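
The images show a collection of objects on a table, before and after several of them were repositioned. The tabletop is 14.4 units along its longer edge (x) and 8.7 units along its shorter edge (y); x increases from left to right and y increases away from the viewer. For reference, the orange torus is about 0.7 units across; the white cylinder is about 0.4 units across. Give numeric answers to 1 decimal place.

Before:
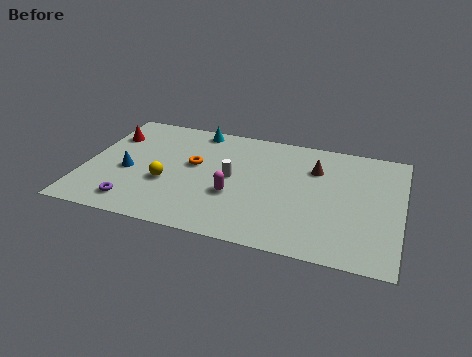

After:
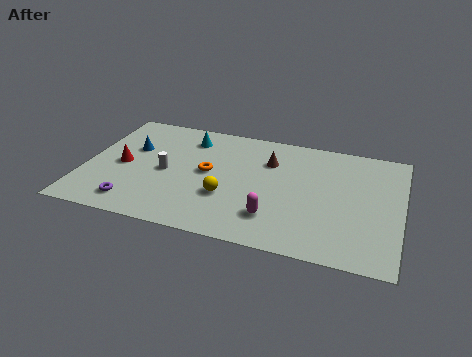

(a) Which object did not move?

the purple torus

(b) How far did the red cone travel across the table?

2.3

From (0.9, 6.3) to (1.7, 4.1), the red cone covered √(0.8² + 2.2²) ≈ 2.3 units.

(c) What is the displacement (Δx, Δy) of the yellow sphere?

(2.8, -0.3)

From the two frames, the yellow sphere sits at roughly (3.8, 3.3) before and (6.6, 3.0) after.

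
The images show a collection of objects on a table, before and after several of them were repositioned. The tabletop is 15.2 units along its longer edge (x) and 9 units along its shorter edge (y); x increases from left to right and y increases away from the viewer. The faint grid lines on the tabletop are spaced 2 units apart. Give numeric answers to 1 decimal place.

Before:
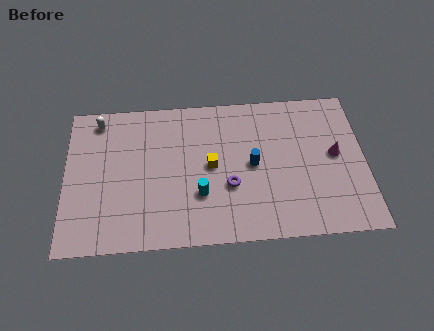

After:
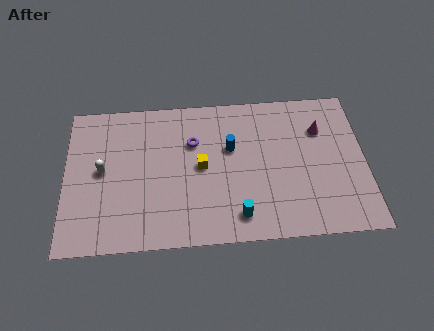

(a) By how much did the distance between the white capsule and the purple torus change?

-3.2

Before: roughly 8.0 units apart; after: 4.8. That's 3.2 units closer together.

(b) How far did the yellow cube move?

0.5

The yellow cube was near (7.4, 4.6) before and (6.9, 4.6) after, so it travelled √(0.5² + 0.0²) ≈ 0.5 units.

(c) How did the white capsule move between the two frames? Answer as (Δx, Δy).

(0.2, -3.1)

The white capsule was at about (1.7, 7.8) and moved to about (1.9, 4.7).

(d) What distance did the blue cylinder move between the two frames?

1.6

The blue cylinder moved from about (9.5, 4.5) to (8.4, 5.6), a distance of √(1.1² + 1.1²) ≈ 1.6.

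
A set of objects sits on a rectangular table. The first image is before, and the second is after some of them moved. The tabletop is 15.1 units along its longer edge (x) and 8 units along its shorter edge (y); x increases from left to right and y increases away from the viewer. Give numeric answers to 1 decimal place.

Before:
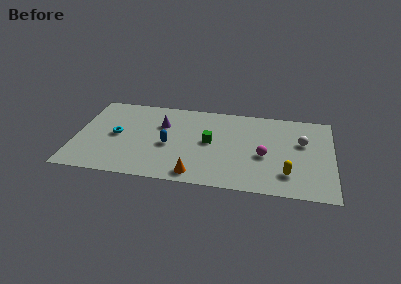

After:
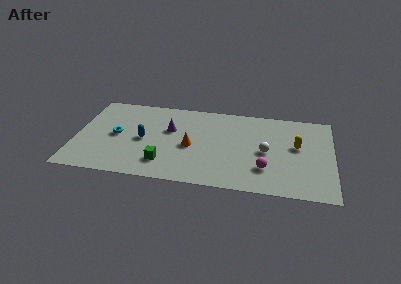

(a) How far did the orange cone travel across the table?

2.6

The orange cone moved from about (7.2, 1.0) to (6.8, 3.6), a distance of √(0.4² + 2.6²) ≈ 2.6.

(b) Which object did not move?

the cyan torus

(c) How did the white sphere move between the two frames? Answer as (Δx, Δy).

(-2.1, -1.2)

From the two frames, the white sphere sits at roughly (13.3, 5.0) before and (11.2, 3.8) after.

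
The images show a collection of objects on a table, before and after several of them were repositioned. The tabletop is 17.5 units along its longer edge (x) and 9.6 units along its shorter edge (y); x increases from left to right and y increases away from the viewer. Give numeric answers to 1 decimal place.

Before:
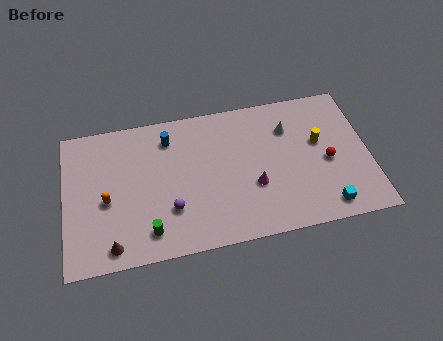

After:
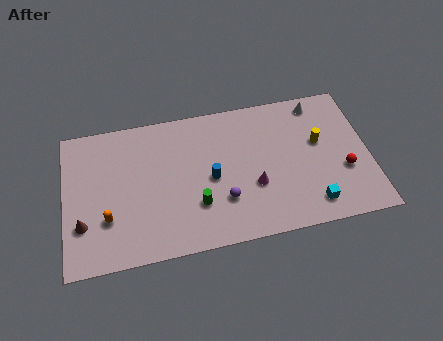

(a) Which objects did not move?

the yellow cylinder and the magenta cone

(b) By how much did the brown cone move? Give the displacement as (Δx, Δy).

(-1.6, 1.7)

The brown cone started near (2.6, 1.2) and ended near (1.0, 2.9).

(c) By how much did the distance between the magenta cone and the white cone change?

+2.2

The distance was about 4.1 in the first image and 6.3 in the second, so they moved 2.2 units further apart.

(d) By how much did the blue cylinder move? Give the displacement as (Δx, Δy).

(2.3, -3.2)

The blue cylinder was at about (6.1, 7.7) and moved to about (8.4, 4.5).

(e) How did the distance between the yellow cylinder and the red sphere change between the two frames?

+1.1

They were about 1.5 units apart before and 2.6 after — 1.1 units further apart.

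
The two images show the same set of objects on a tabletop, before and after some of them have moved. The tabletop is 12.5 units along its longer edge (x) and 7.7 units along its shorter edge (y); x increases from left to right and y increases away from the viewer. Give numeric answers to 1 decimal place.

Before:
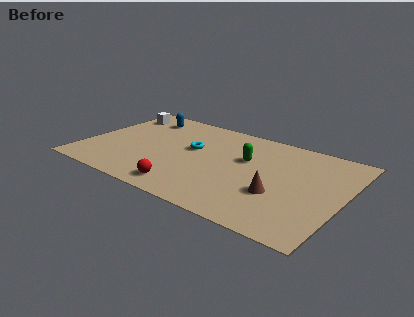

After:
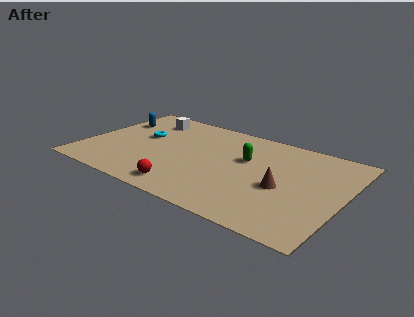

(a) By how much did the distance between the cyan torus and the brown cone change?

+2.4

Before: roughly 4.8 units apart; after: 7.2. That's 2.4 units further apart.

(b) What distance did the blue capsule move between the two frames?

1.5

From (2.2, 6.3) to (1.0, 5.4), the blue capsule covered √(1.2² + 0.9²) ≈ 1.5 units.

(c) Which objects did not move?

the red sphere and the green capsule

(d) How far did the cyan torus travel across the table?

2.5

From (5.1, 4.5) to (2.6, 4.5), the cyan torus covered √(2.5² + 0.0²) ≈ 2.5 units.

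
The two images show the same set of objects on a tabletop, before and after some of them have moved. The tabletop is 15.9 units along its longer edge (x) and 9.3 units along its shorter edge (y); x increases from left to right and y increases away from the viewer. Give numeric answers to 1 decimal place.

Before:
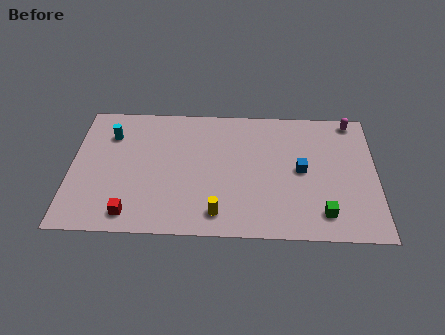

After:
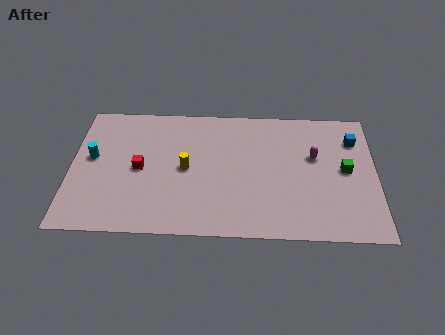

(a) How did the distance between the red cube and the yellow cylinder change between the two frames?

-2.1

They were about 4.5 units apart before and 2.4 after — 2.1 units closer together.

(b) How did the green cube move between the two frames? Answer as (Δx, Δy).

(1.2, 3.1)

From the two frames, the green cube sits at roughly (13.1, 1.7) before and (14.3, 4.8) after.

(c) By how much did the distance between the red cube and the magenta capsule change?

-4.3

The distance was about 13.5 in the first image and 9.2 in the second, so they moved 4.3 units closer together.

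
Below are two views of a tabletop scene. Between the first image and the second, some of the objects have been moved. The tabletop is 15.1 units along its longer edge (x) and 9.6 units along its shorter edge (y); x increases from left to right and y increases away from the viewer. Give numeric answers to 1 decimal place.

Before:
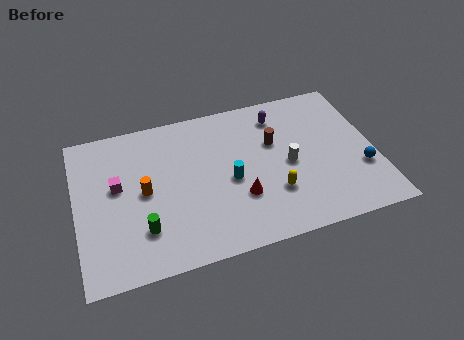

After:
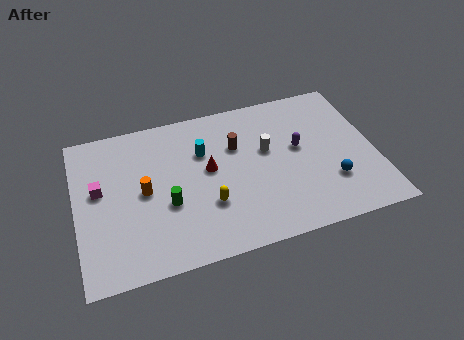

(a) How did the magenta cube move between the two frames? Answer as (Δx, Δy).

(-0.9, 0.0)

The magenta cube was at about (2.1, 5.5) and moved to about (1.2, 5.5).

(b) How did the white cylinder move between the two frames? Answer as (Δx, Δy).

(-1.0, 1.2)

The white cylinder was at about (10.7, 4.5) and moved to about (9.7, 5.7).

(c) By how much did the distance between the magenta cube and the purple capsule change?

+1.4

They were about 8.7 units apart before and 10.1 after — 1.4 units further apart.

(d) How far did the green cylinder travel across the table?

1.8

The green cylinder was near (3.2, 2.5) before and (4.5, 3.7) after, so it travelled √(1.3² + 1.2²) ≈ 1.8 units.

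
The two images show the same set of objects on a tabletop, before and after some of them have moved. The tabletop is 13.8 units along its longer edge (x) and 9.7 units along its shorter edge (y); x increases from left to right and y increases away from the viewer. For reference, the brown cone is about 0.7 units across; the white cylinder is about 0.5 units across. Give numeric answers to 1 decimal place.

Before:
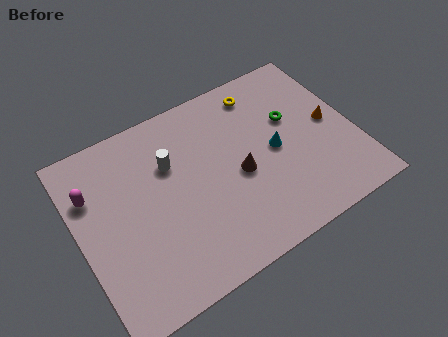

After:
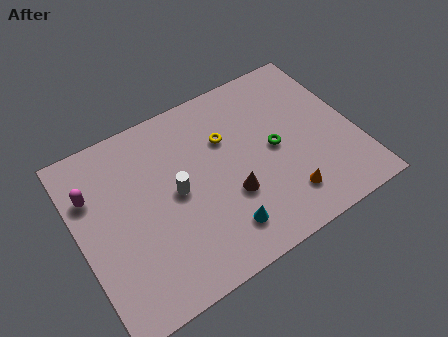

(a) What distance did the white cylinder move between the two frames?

1.6

The white cylinder moved from about (4.8, 6.5) to (4.8, 4.9), a distance of √(0.0² + 1.6²) ≈ 1.6.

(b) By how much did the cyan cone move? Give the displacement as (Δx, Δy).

(-3.2, -2.8)

From the two frames, the cyan cone sits at roughly (9.8, 4.7) before and (6.6, 1.9) after.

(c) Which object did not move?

the magenta capsule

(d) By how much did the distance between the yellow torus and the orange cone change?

+0.5

They were about 4.5 units apart before and 5.0 after — 0.5 units further apart.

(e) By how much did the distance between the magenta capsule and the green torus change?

-0.9

They were about 10.0 units apart before and 9.1 after — 0.9 units closer together.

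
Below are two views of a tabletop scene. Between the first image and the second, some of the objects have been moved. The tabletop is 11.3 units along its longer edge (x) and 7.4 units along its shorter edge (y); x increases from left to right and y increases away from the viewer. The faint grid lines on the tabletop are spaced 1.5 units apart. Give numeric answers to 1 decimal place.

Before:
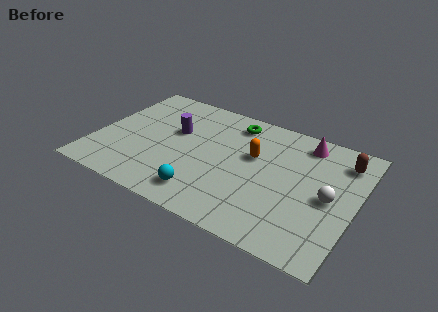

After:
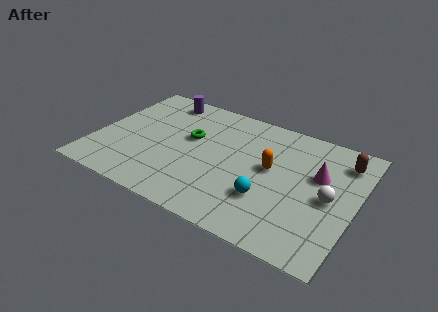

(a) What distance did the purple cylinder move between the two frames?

2.1

From (3.3, 4.5) to (2.4, 6.4), the purple cylinder covered √(0.9² + 1.9²) ≈ 2.1 units.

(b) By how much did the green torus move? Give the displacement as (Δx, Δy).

(-1.7, -1.8)

The green torus started near (5.7, 6.2) and ended near (4.0, 4.4).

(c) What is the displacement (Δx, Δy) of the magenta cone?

(0.8, -1.7)

From the two frames, the magenta cone sits at roughly (8.8, 6.3) before and (9.6, 4.6) after.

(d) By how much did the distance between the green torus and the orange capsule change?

+1.6

They were about 2.0 units apart before and 3.6 after — 1.6 units further apart.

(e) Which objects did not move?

the white sphere and the brown capsule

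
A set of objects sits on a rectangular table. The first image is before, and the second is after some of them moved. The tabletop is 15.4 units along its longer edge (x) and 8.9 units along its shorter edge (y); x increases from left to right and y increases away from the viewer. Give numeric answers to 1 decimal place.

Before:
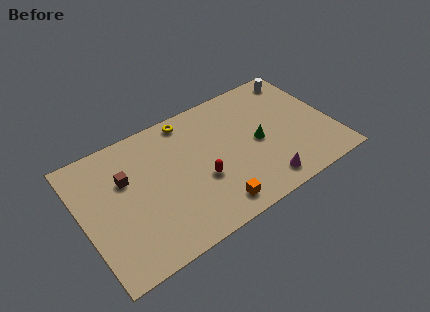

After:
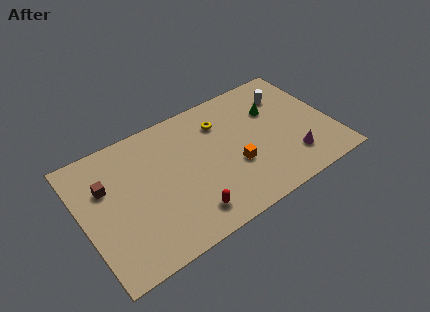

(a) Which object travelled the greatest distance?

the orange cube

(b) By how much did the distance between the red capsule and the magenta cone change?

+2.5

They were about 4.1 units apart before and 6.6 after — 2.5 units further apart.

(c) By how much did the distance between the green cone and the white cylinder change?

-3.6

The distance was about 4.8 in the first image and 1.2 in the second, so they moved 3.6 units closer together.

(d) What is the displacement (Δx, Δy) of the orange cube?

(1.7, 2.0)

The orange cube was at about (7.5, 1.3) and moved to about (9.2, 3.3).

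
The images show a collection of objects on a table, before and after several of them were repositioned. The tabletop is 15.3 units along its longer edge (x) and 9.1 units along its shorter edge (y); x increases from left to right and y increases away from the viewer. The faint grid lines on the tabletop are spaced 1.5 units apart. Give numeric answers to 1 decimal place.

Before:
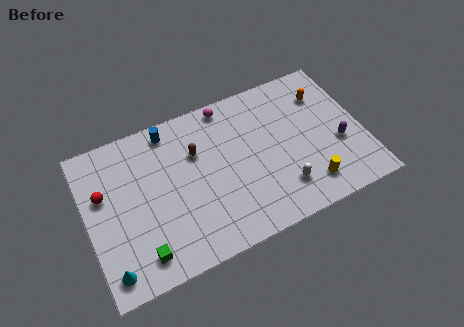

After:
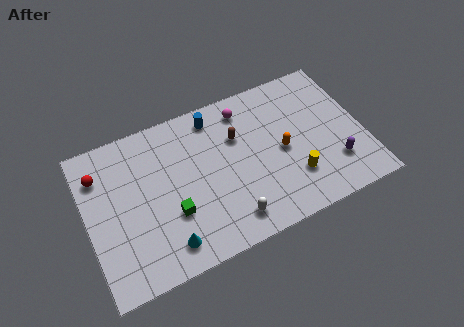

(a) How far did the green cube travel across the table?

2.5

From (2.6, 1.5) to (4.5, 3.1), the green cube covered √(1.9² + 1.6²) ≈ 2.5 units.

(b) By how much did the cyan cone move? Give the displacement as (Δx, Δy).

(3.1, 0.2)

The cyan cone was at about (0.9, 1.3) and moved to about (4.0, 1.5).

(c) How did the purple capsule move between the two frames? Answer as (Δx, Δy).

(-0.4, -1.1)

The purple capsule started near (13.9, 3.5) and ended near (13.5, 2.4).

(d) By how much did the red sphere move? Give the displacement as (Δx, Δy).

(-0.1, 1.2)

The red sphere started near (1.0, 5.7) and ended near (0.9, 6.9).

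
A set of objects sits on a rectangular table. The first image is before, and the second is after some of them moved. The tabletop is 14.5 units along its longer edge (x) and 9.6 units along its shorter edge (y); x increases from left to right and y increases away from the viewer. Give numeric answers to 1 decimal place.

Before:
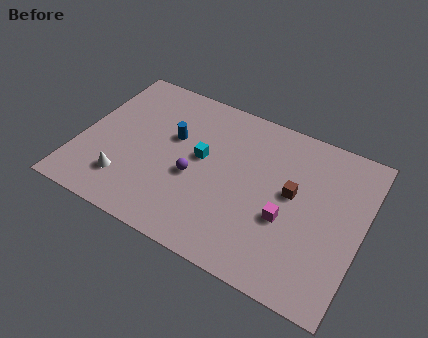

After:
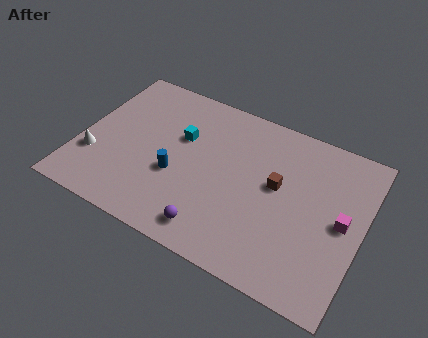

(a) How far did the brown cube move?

0.8

The brown cube was near (10.9, 5.3) before and (10.1, 5.4) after, so it travelled √(0.8² + 0.1²) ≈ 0.8 units.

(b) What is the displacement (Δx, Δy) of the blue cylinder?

(0.5, -2.2)

From the two frames, the blue cylinder sits at roughly (4.6, 5.9) before and (5.1, 3.7) after.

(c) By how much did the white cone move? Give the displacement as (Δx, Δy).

(-1.8, 0.8)

From the two frames, the white cone sits at roughly (2.7, 2.2) before and (0.9, 3.0) after.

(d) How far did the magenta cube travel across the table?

2.9

The magenta cube moved from about (10.8, 3.7) to (13.5, 4.8), a distance of √(2.7² + 1.1²) ≈ 2.9.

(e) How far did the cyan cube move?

1.4

From (6.2, 5.3) to (5.0, 6.1), the cyan cube covered √(1.2² + 0.8²) ≈ 1.4 units.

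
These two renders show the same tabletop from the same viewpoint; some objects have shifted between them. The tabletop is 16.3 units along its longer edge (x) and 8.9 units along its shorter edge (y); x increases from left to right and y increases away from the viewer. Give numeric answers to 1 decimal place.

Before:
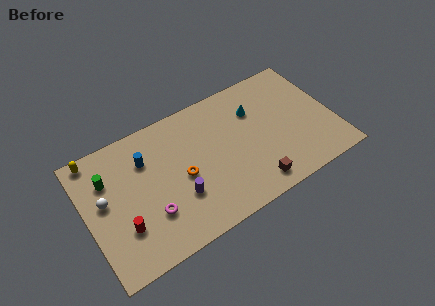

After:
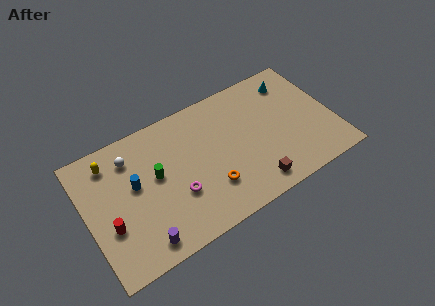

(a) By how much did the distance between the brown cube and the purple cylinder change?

+2.4

Before: roughly 5.0 units apart; after: 7.4. That's 2.4 units further apart.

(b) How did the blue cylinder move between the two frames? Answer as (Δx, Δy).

(-0.9, -1.3)

The blue cylinder was at about (4.1, 6.4) and moved to about (3.2, 5.1).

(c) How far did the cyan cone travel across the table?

2.8

The cyan cone was near (11.4, 6.3) before and (14.1, 7.2) after, so it travelled √(2.7² + 0.9²) ≈ 2.8 units.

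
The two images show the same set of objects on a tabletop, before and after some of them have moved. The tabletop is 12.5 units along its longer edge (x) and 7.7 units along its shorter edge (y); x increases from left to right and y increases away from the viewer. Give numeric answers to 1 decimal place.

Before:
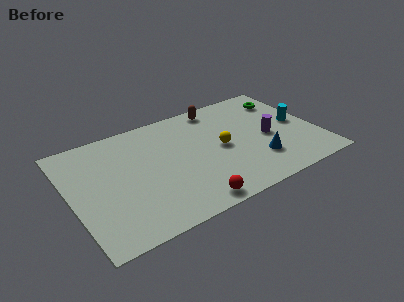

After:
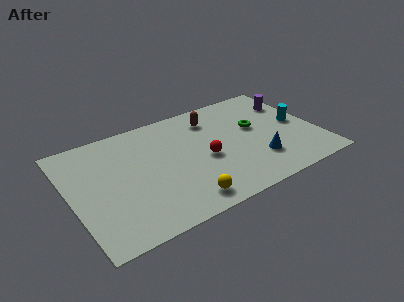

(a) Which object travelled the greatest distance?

the yellow sphere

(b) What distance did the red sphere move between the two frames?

2.9

The red sphere was near (5.5, 0.8) before and (6.7, 3.4) after, so it travelled √(1.2² + 2.6²) ≈ 2.9 units.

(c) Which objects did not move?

the blue cone and the cyan cylinder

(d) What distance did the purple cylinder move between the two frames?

2.6

From (10.0, 3.5) to (11.6, 5.6), the purple cylinder covered √(1.6² + 2.1²) ≈ 2.6 units.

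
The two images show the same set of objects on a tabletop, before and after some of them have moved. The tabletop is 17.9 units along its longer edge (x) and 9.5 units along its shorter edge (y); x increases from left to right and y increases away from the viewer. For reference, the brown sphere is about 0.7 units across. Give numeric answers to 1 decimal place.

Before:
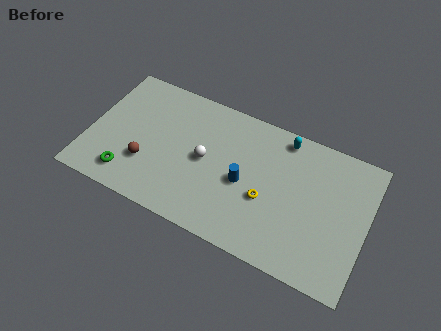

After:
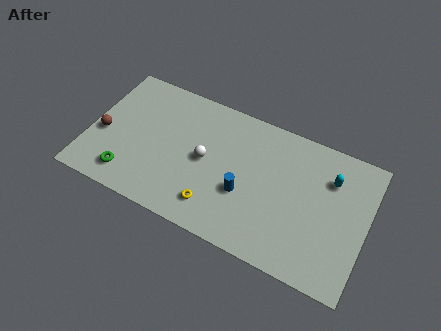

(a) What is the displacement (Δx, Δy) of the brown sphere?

(-3.0, 1.0)

From the two frames, the brown sphere sits at roughly (3.9, 3.0) before and (0.9, 4.0) after.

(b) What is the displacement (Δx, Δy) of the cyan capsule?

(3.2, -1.5)

The cyan capsule started near (12.2, 8.4) and ended near (15.4, 6.9).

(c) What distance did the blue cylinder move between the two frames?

0.7

From (10.1, 4.3) to (10.2, 3.6), the blue cylinder covered √(0.1² + 0.7²) ≈ 0.7 units.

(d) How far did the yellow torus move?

3.6

The yellow torus moved from about (11.6, 3.8) to (8.5, 1.9), a distance of √(3.1² + 1.9²) ≈ 3.6.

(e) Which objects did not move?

the white sphere and the green torus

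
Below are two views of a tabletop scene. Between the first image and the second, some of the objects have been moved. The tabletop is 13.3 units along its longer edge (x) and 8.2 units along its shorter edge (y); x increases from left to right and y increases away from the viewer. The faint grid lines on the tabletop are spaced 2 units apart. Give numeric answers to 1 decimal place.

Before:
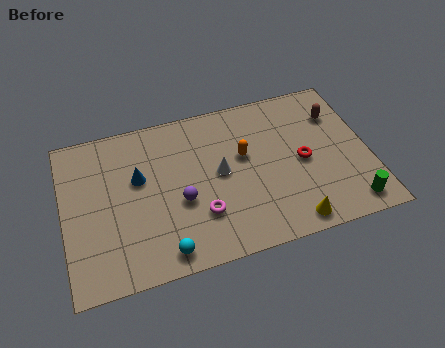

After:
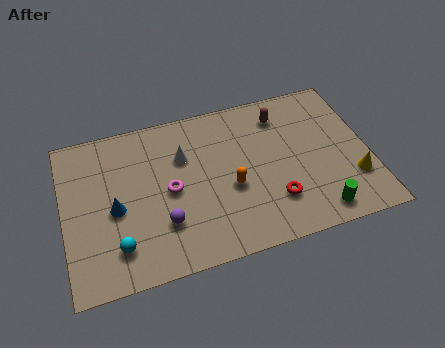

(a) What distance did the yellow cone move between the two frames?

3.3

The yellow cone was near (9.6, 0.9) before and (12.5, 2.4) after, so it travelled √(2.9² + 1.5²) ≈ 3.3 units.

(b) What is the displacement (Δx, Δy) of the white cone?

(-1.5, 1.3)

The white cone started near (6.8, 4.3) and ended near (5.3, 5.6).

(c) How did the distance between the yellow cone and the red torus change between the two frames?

+0.4

Before: roughly 3.1 units apart; after: 3.5. That's 0.4 units further apart.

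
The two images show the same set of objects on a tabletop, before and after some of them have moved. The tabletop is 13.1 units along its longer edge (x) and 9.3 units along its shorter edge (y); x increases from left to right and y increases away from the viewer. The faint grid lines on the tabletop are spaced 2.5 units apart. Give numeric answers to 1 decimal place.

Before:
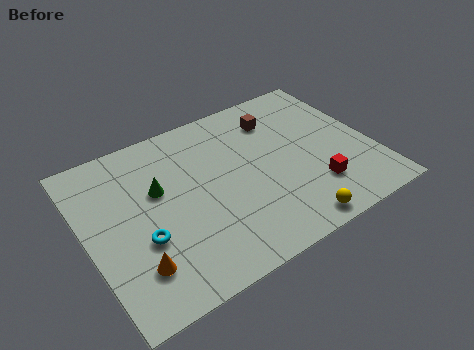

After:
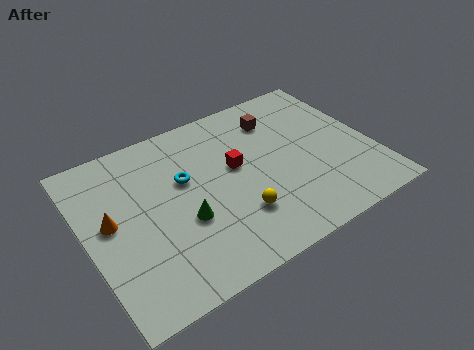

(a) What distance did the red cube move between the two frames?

4.3

The red cube moved from about (10.1, 2.4) to (6.9, 5.3), a distance of √(3.2² + 2.9²) ≈ 4.3.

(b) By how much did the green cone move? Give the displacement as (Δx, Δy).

(0.8, -2.2)

The green cone was at about (3.4, 5.7) and moved to about (4.2, 3.5).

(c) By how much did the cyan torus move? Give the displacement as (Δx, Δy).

(2.3, 2.3)

From the two frames, the cyan torus sits at roughly (2.3, 3.4) before and (4.6, 5.7) after.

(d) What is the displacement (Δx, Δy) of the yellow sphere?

(-2.2, 1.7)

From the two frames, the yellow sphere sits at roughly (8.7, 0.9) before and (6.5, 2.6) after.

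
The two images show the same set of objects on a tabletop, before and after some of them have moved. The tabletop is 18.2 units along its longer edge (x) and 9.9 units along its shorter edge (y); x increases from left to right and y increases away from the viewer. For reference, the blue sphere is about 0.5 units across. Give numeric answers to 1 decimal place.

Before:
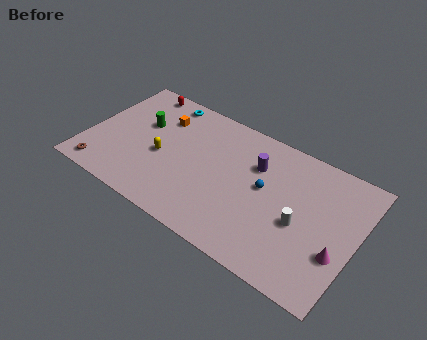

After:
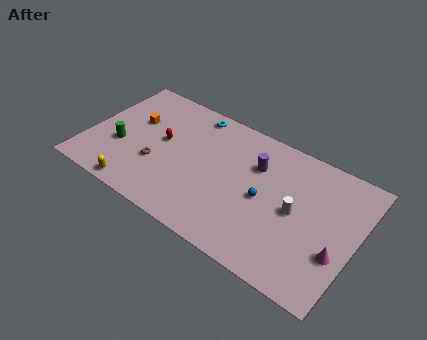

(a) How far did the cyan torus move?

2.1

The cyan torus was near (4.4, 8.8) before and (6.5, 8.8) after, so it travelled √(2.1² + 0.0²) ≈ 2.1 units.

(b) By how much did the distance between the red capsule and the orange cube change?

-0.3

Before: roughly 2.5 units apart; after: 2.2. That's 0.3 units closer together.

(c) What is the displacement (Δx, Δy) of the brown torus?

(3.4, 2.3)

From the two frames, the brown torus sits at roughly (1.5, 1.2) before and (4.9, 3.5) after.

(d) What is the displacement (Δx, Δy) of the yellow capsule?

(-1.1, -3.4)

The yellow capsule was at about (5.1, 4.3) and moved to about (4.0, 0.9).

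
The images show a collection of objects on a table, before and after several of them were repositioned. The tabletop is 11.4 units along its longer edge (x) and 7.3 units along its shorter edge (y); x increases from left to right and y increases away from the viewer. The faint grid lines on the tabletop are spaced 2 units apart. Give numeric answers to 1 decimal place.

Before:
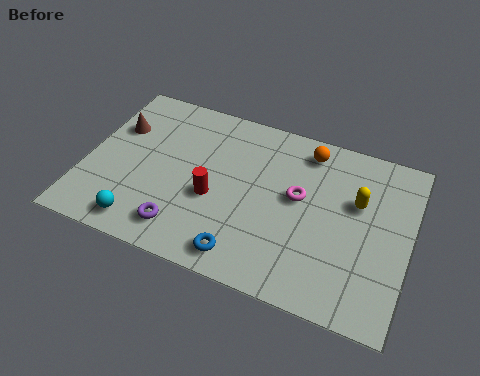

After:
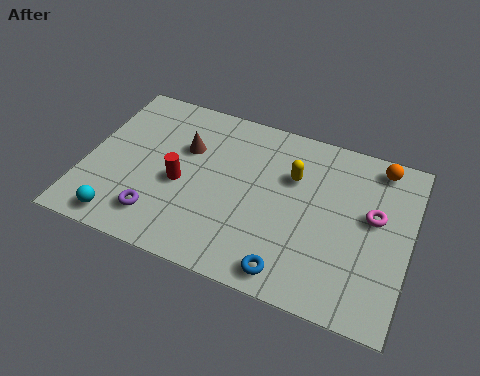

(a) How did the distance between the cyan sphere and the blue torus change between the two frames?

+2.3

They were about 3.6 units apart before and 5.9 after — 2.3 units further apart.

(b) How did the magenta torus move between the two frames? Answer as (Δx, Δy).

(2.6, 0.1)

The magenta torus was at about (7.5, 4.1) and moved to about (10.1, 4.2).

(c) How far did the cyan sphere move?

0.7

The cyan sphere moved from about (2.3, 1.0) to (1.6, 0.9), a distance of √(0.7² + 0.1²) ≈ 0.7.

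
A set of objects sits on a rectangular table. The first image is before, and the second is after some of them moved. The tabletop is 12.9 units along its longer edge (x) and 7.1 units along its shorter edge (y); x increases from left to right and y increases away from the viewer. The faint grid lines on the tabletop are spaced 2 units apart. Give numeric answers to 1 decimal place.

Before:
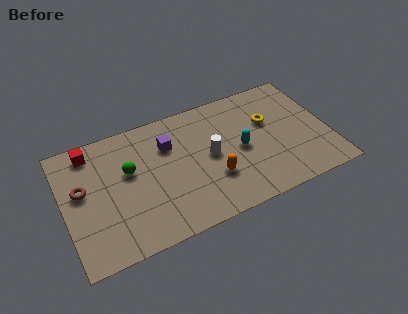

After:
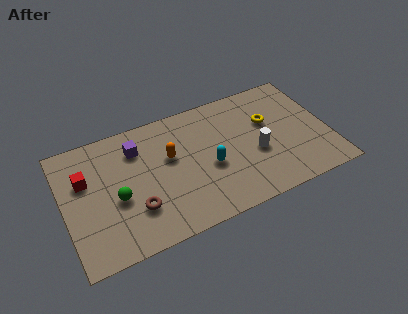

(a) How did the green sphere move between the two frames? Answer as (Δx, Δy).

(-0.7, -1.3)

The green sphere was at about (3.2, 4.3) and moved to about (2.5, 3.0).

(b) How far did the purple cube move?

1.6

From (5.2, 5.0) to (3.7, 5.4), the purple cube covered √(1.5² + 0.4²) ≈ 1.6 units.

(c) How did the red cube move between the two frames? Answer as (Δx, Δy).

(-0.4, -1.5)

The red cube started near (1.5, 6.1) and ended near (1.1, 4.6).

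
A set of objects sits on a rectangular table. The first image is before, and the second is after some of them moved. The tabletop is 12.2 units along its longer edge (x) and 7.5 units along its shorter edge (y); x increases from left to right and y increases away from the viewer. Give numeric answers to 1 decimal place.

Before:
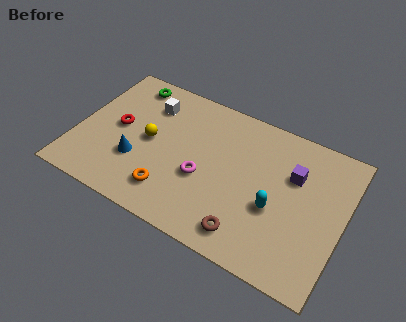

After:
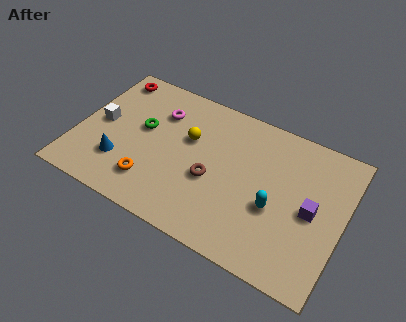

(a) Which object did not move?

the cyan capsule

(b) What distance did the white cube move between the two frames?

2.8

From (3.0, 5.7) to (1.0, 3.8), the white cube covered √(2.0² + 1.9²) ≈ 2.8 units.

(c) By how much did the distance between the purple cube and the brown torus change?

+0.4

Before: roughly 4.1 units apart; after: 4.5. That's 0.4 units further apart.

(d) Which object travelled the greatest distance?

the magenta torus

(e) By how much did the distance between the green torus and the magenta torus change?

-4.0

The distance was about 5.3 in the first image and 1.3 in the second, so they moved 4.0 units closer together.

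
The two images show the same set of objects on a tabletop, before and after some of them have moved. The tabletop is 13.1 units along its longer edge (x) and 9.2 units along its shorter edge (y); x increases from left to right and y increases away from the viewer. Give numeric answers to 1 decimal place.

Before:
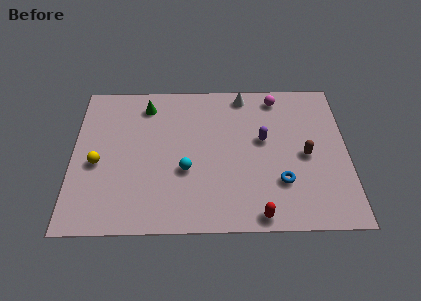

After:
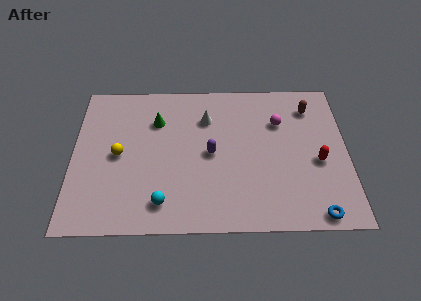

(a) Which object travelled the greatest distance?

the red capsule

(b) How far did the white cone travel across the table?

2.3

The white cone moved from about (8.2, 8.2) to (6.4, 6.7), a distance of √(1.8² + 1.5²) ≈ 2.3.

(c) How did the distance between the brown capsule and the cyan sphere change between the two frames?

+3.3

Before: roughly 5.8 units apart; after: 9.1. That's 3.3 units further apart.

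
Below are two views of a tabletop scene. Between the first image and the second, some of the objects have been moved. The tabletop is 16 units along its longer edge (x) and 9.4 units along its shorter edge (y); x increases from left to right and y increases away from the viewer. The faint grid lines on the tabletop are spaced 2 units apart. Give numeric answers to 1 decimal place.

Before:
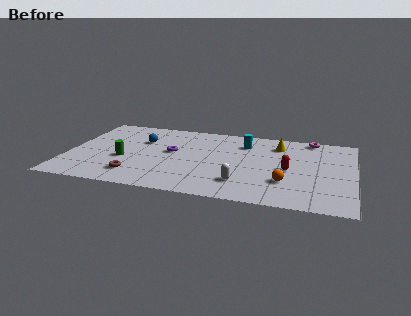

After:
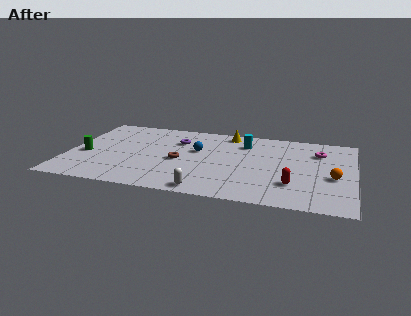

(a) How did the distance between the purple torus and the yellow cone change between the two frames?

-3.1

They were about 6.3 units apart before and 3.2 after — 3.1 units closer together.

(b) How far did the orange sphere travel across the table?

2.8

From (12.3, 2.8) to (14.9, 3.9), the orange sphere covered √(2.6² + 1.1²) ≈ 2.8 units.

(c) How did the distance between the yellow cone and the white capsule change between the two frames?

+1.9

The distance was about 5.5 in the first image and 7.4 in the second, so they moved 1.9 units further apart.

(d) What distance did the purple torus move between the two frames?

1.5

From (5.8, 5.2) to (6.0, 6.7), the purple torus covered √(0.2² + 1.5²) ≈ 1.5 units.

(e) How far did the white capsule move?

2.3

The white capsule moved from about (9.9, 2.2) to (8.0, 0.9), a distance of √(1.9² + 1.3²) ≈ 2.3.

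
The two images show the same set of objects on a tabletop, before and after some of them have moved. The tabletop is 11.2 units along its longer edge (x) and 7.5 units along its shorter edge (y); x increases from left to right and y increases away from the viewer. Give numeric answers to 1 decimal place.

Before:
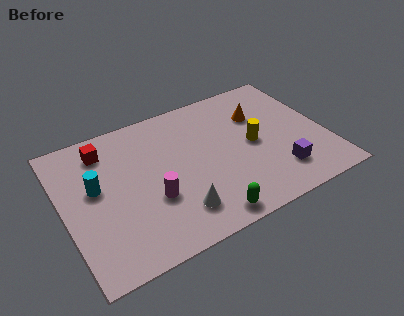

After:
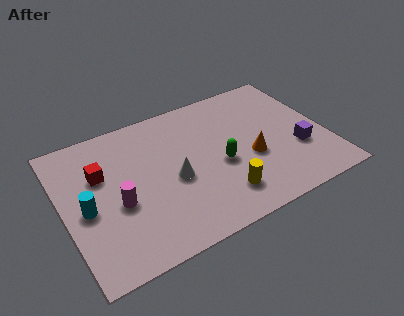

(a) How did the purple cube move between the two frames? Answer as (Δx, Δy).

(1.0, 0.9)

The purple cube was at about (8.9, 1.7) and moved to about (9.9, 2.6).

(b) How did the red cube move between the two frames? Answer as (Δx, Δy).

(-0.3, -1.2)

The red cube started near (2.0, 6.1) and ended near (1.7, 4.9).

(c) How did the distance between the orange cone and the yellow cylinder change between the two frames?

+0.5

Before: roughly 1.6 units apart; after: 2.1. That's 0.5 units further apart.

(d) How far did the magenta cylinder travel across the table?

1.5

From (3.6, 2.7) to (2.2, 3.1), the magenta cylinder covered √(1.4² + 0.4²) ≈ 1.5 units.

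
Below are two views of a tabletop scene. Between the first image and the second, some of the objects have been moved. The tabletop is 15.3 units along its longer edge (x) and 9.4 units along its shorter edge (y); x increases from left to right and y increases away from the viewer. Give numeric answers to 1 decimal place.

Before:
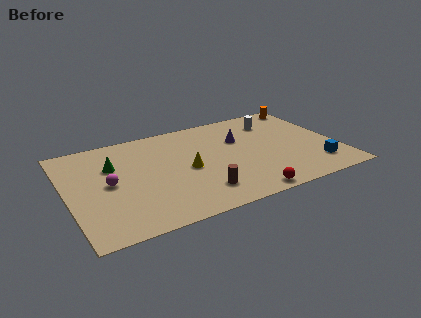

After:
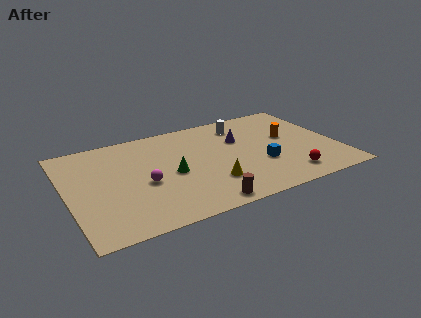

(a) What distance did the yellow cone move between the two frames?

2.1

The yellow cone was near (6.7, 4.4) before and (7.8, 2.6) after, so it travelled √(1.1² + 1.8²) ≈ 2.1 units.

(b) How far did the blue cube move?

3.3

The blue cube was near (13.8, 2.0) before and (10.8, 3.3) after, so it travelled √(3.0² + 1.3²) ≈ 3.3 units.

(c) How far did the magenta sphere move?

2.0

From (2.3, 4.7) to (4.2, 4.0), the magenta sphere covered √(1.9² + 0.7²) ≈ 2.0 units.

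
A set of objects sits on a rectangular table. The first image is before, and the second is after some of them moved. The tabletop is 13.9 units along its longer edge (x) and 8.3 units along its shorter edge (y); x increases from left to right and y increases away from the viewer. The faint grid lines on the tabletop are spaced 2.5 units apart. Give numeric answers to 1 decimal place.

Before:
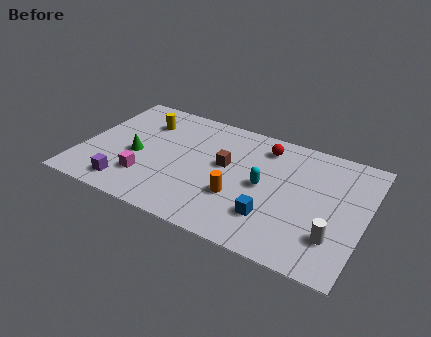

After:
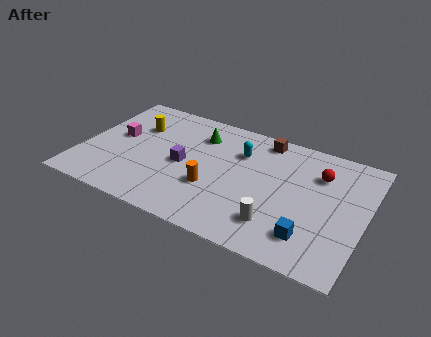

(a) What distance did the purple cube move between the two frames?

3.5

From (2.6, 1.3) to (5.0, 3.9), the purple cube covered √(2.4² + 2.6²) ≈ 3.5 units.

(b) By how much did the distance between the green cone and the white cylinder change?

-3.8

Before: roughly 10.0 units apart; after: 6.2. That's 3.8 units closer together.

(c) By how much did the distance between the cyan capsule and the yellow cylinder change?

-1.4

They were about 6.6 units apart before and 5.2 after — 1.4 units closer together.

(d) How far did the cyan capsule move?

2.3

The cyan capsule was near (9.0, 4.1) before and (7.6, 5.9) after, so it travelled √(1.4² + 1.8²) ≈ 2.3 units.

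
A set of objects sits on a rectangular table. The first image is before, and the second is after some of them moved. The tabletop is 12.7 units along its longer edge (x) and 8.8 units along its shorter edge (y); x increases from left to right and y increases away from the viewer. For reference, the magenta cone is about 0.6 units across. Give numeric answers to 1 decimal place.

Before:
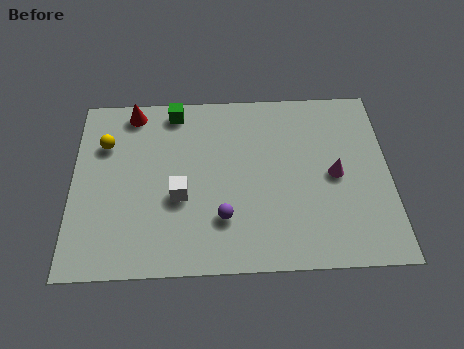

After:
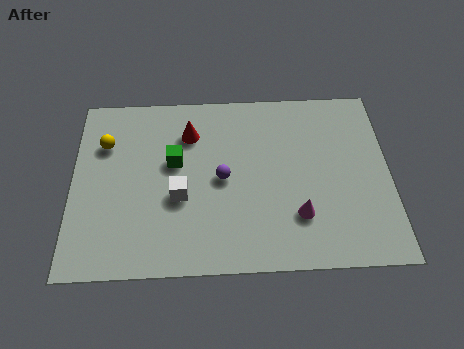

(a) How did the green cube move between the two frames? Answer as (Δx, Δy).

(0.0, -2.6)

The green cube was at about (4.1, 7.8) and moved to about (4.1, 5.2).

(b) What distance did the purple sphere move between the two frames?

1.9

From (6.0, 2.4) to (6.0, 4.3), the purple sphere covered √(0.0² + 1.9²) ≈ 1.9 units.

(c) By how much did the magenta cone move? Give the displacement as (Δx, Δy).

(-1.5, -1.9)

The magenta cone was at about (10.5, 4.3) and moved to about (9.0, 2.4).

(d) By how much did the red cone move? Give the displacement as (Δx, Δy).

(2.3, -1.2)

The red cone started near (2.4, 7.8) and ended near (4.7, 6.6).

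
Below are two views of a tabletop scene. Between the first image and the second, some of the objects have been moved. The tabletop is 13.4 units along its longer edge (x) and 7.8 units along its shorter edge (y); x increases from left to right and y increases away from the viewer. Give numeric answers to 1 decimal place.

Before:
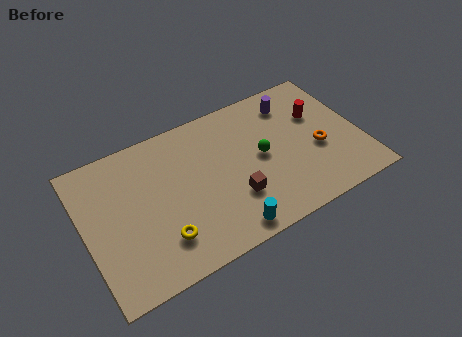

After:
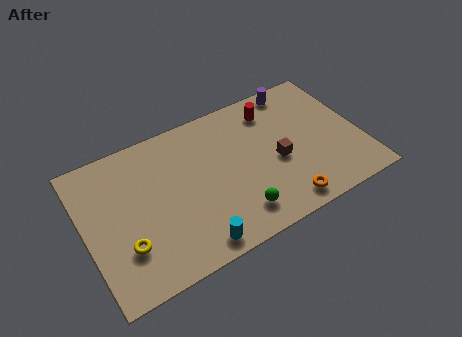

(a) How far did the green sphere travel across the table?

3.0

The green sphere moved from about (8.6, 4.0) to (7.0, 1.5), a distance of √(1.6² + 2.5²) ≈ 3.0.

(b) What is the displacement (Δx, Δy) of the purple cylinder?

(0.3, 0.7)

The purple cylinder was at about (10.5, 6.3) and moved to about (10.8, 7.0).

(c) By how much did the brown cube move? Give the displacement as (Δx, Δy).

(2.3, 1.0)

From the two frames, the brown cube sits at roughly (7.0, 2.4) before and (9.3, 3.4) after.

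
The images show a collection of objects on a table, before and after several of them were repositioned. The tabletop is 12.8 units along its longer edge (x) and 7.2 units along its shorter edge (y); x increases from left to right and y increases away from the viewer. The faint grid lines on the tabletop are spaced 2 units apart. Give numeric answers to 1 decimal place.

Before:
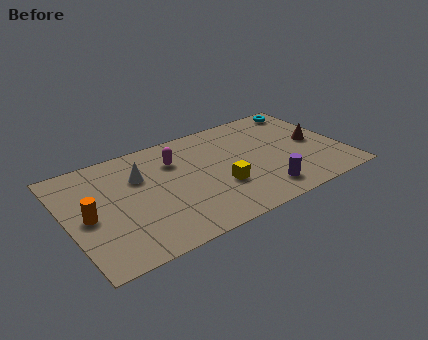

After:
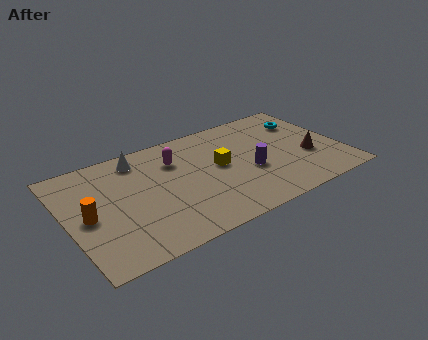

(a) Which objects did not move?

the magenta capsule and the orange cylinder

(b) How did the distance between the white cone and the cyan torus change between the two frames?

-0.4

Before: roughly 8.3 units apart; after: 7.9. That's 0.4 units closer together.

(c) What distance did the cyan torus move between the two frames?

1.0

The cyan torus moved from about (11.7, 6.3) to (11.5, 5.3), a distance of √(0.2² + 1.0²) ≈ 1.0.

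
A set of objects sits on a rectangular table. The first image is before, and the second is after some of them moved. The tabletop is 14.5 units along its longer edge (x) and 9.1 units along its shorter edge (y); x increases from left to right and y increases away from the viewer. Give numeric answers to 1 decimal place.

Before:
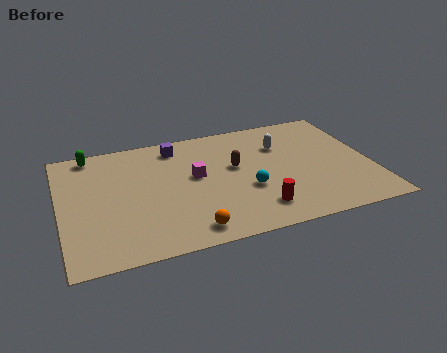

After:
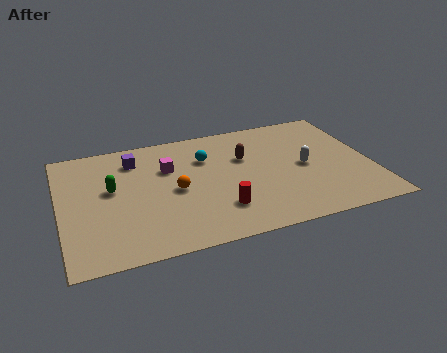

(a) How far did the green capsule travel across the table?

3.1

The green capsule was near (1.6, 8.2) before and (2.4, 5.2) after, so it travelled √(0.8² + 3.0²) ≈ 3.1 units.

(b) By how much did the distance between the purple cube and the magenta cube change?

-0.8

They were about 2.7 units apart before and 1.9 after — 0.8 units closer together.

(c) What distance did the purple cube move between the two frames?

2.1

From (5.6, 7.7) to (3.6, 7.2), the purple cube covered √(2.0² + 0.5²) ≈ 2.1 units.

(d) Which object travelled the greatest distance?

the cyan sphere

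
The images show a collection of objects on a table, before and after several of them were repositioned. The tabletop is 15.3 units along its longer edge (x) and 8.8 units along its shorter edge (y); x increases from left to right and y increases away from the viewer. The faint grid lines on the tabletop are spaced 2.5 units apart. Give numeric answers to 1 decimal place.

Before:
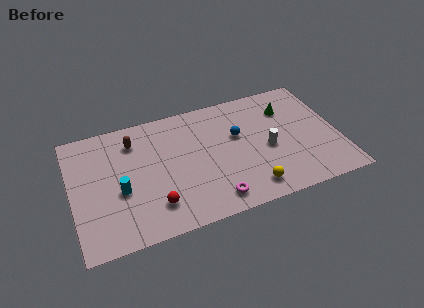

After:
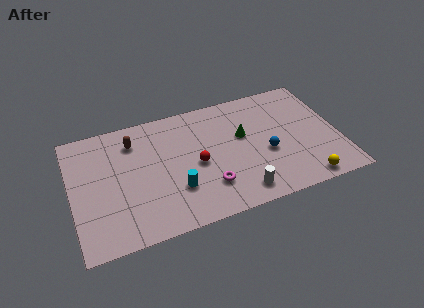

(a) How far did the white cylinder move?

3.2

The white cylinder was near (11.2, 3.9) before and (9.3, 1.3) after, so it travelled √(1.9² + 2.6²) ≈ 3.2 units.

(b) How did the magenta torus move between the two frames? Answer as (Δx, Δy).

(-0.2, 1.0)

The magenta torus started near (7.8, 1.3) and ended near (7.6, 2.3).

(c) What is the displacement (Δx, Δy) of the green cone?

(-2.7, -1.2)

From the two frames, the green cone sits at roughly (12.6, 6.5) before and (9.9, 5.3) after.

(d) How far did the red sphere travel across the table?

3.3

From (4.5, 2.0) to (7.1, 4.1), the red sphere covered √(2.6² + 2.1²) ≈ 3.3 units.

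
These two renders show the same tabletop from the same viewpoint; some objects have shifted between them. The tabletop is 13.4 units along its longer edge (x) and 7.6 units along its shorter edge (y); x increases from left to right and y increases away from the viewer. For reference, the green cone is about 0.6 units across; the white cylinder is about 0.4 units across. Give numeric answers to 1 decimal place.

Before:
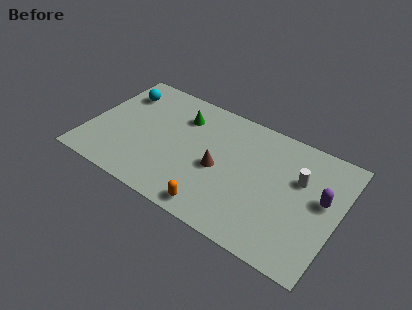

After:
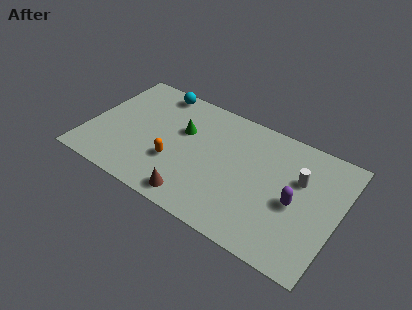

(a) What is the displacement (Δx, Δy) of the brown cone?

(-0.9, -2.4)

The brown cone started near (7.1, 3.4) and ended near (6.2, 1.0).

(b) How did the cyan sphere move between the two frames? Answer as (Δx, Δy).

(1.8, 1.0)

The cyan sphere started near (1.3, 5.8) and ended near (3.1, 6.8).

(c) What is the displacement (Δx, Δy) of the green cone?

(0.2, -0.9)

The green cone was at about (4.7, 5.7) and moved to about (4.9, 4.8).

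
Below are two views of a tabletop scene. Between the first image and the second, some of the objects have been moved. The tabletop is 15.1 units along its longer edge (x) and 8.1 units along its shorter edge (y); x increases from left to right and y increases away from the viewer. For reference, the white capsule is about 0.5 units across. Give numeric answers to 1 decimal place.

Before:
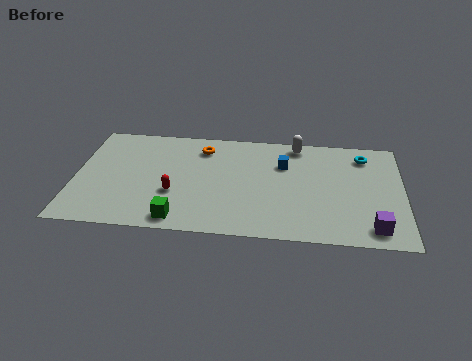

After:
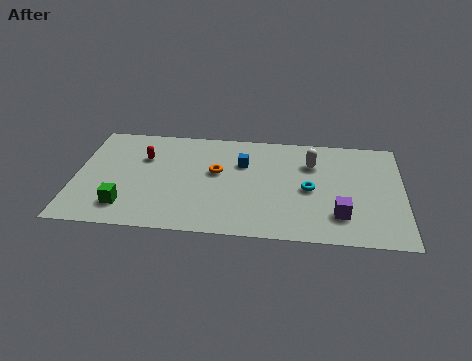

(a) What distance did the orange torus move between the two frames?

1.9

From (5.8, 6.5) to (6.5, 4.7), the orange torus covered √(0.7² + 1.8²) ≈ 1.9 units.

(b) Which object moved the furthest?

the cyan torus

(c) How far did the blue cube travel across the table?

1.9

The blue cube moved from about (9.6, 5.6) to (7.7, 5.5), a distance of √(1.9² + 0.1²) ≈ 1.9.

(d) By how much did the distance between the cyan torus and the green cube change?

-1.4

The distance was about 10.1 in the first image and 8.7 in the second, so they moved 1.4 units closer together.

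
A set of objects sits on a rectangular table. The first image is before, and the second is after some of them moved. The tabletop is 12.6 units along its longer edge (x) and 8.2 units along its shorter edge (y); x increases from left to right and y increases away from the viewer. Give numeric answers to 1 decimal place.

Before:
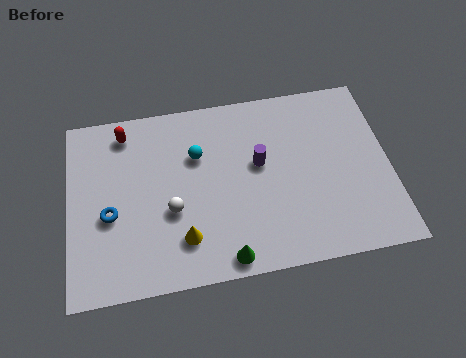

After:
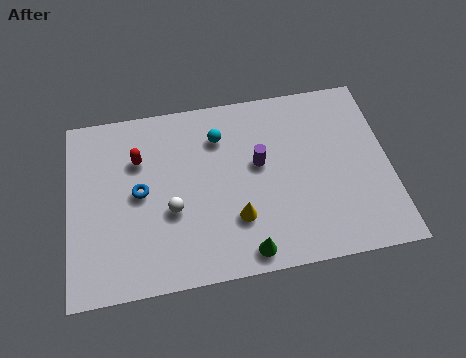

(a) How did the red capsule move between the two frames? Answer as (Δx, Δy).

(0.5, -1.3)

From the two frames, the red capsule sits at roughly (2.3, 7.0) before and (2.8, 5.7) after.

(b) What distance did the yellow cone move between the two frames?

2.2

From (4.4, 1.9) to (6.5, 2.4), the yellow cone covered √(2.1² + 0.5²) ≈ 2.2 units.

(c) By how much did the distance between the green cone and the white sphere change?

+0.5

The distance was about 3.1 in the first image and 3.6 in the second, so they moved 0.5 units further apart.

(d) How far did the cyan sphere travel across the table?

1.1

From (5.1, 5.5) to (6.0, 6.2), the cyan sphere covered √(0.9² + 0.7²) ≈ 1.1 units.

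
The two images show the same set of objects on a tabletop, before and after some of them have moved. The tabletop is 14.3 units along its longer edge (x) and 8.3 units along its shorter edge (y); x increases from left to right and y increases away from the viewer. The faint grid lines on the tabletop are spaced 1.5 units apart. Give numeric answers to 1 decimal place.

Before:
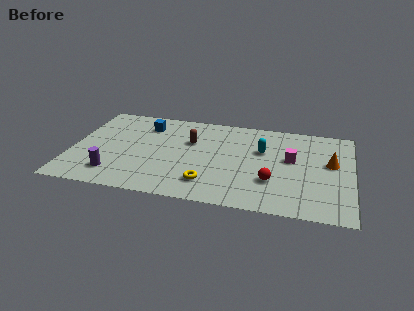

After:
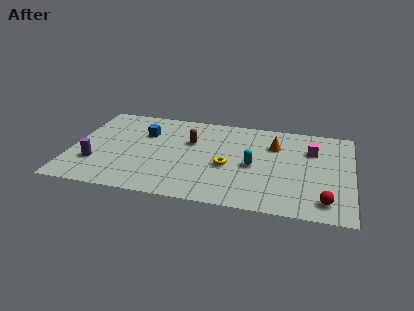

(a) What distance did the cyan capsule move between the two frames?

1.6

The cyan capsule was near (9.7, 5.3) before and (9.3, 3.8) after, so it travelled √(0.4² + 1.5²) ≈ 1.6 units.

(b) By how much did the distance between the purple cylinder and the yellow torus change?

+2.0

They were about 4.8 units apart before and 6.8 after — 2.0 units further apart.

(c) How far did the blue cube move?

0.8

From (3.6, 6.5) to (3.6, 5.7), the blue cube covered √(0.0² + 0.8²) ≈ 0.8 units.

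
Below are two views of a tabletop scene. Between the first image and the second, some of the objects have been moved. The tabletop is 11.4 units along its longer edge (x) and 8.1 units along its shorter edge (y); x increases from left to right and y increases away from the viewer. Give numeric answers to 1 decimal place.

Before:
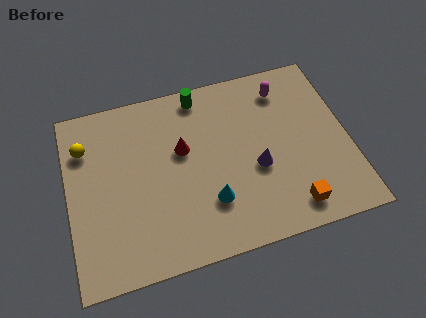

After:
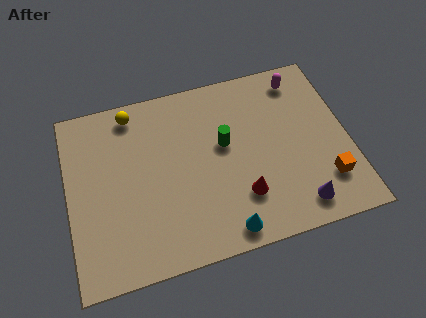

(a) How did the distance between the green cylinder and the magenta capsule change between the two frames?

+0.5

Before: roughly 3.5 units apart; after: 4.0. That's 0.5 units further apart.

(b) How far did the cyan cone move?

1.5

The cyan cone moved from about (5.6, 2.3) to (6.1, 0.9), a distance of √(0.5² + 1.4²) ≈ 1.5.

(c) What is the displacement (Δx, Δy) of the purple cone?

(1.5, -2.1)

From the two frames, the purple cone sits at roughly (7.6, 3.3) before and (9.1, 1.2) after.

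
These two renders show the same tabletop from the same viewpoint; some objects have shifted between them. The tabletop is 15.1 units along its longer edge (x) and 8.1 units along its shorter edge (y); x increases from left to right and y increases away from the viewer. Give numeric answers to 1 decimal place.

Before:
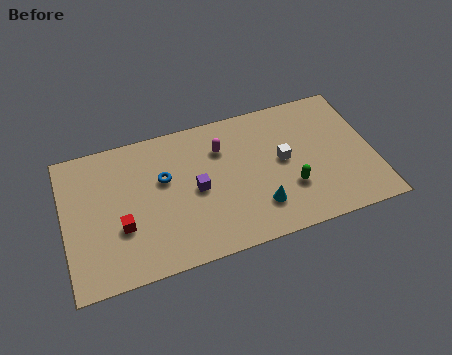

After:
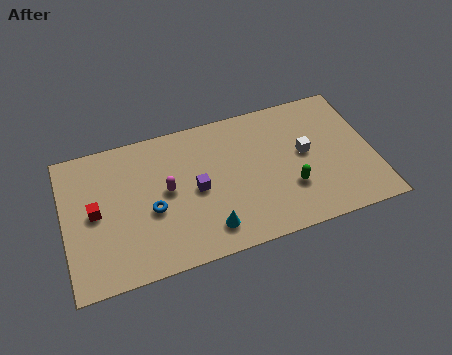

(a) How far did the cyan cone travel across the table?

2.5

From (9.3, 2.0) to (6.8, 1.5), the cyan cone covered √(2.5² + 0.5²) ≈ 2.5 units.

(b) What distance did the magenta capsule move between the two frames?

3.2

The magenta capsule was near (7.8, 5.9) before and (5.0, 4.3) after, so it travelled √(2.8² + 1.6²) ≈ 3.2 units.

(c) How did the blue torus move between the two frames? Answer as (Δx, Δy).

(-0.7, -1.6)

From the two frames, the blue torus sits at roughly (4.9, 5.0) before and (4.2, 3.4) after.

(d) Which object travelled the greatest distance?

the magenta capsule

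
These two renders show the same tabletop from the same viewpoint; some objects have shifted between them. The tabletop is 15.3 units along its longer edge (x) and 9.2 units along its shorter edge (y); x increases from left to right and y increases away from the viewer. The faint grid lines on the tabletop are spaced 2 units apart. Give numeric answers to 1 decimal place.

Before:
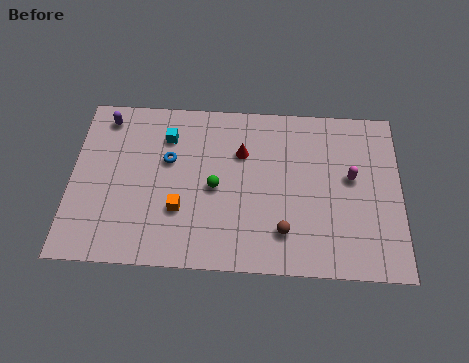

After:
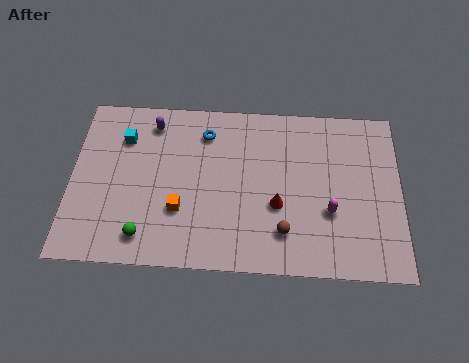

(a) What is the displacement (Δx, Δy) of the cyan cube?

(-2.0, -0.2)

The cyan cube started near (4.4, 7.0) and ended near (2.4, 6.8).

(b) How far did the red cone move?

3.3

From (7.9, 6.3) to (9.6, 3.5), the red cone covered √(1.7² + 2.8²) ≈ 3.3 units.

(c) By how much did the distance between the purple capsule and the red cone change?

+0.6

Before: roughly 6.6 units apart; after: 7.2. That's 0.6 units further apart.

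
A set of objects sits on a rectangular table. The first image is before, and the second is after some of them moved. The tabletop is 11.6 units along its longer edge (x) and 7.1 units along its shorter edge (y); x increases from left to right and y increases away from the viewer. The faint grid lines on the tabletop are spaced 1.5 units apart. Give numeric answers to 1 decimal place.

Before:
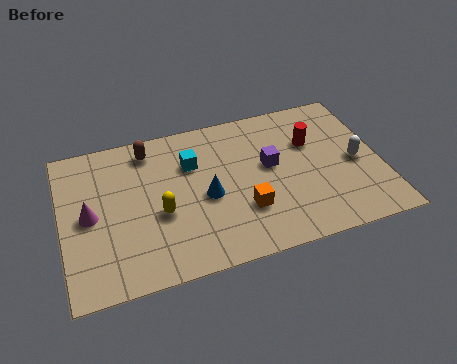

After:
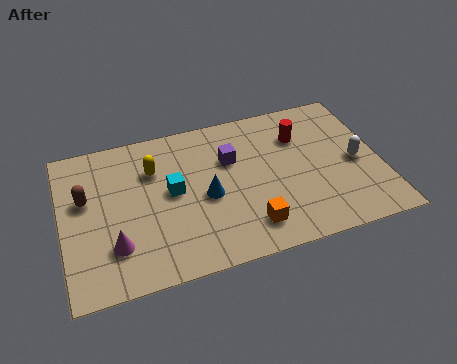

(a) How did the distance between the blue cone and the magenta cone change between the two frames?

-0.6

The distance was about 4.2 in the first image and 3.6 in the second, so they moved 0.6 units closer together.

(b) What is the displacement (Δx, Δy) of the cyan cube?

(-0.8, -1.1)

The cyan cube was at about (4.8, 4.9) and moved to about (4.0, 3.8).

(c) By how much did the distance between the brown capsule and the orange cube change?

+1.4

The distance was about 5.0 in the first image and 6.4 in the second, so they moved 1.4 units further apart.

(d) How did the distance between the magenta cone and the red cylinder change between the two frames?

-0.6

Before: roughly 8.3 units apart; after: 7.7. That's 0.6 units closer together.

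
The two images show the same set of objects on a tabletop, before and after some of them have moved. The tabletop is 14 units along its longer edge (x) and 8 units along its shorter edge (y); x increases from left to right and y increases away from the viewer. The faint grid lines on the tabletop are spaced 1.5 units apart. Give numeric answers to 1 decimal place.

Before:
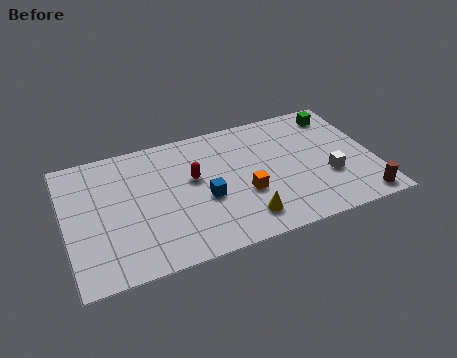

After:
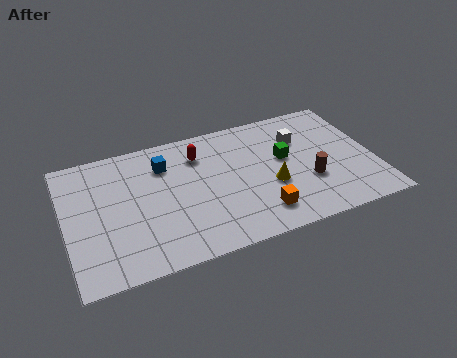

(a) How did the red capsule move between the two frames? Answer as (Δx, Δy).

(0.4, 1.4)

From the two frames, the red capsule sits at roughly (5.8, 4.7) before and (6.2, 6.1) after.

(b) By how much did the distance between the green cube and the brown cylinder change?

-3.8

They were about 5.8 units apart before and 2.0 after — 3.8 units closer together.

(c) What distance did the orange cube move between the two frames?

1.5

The orange cube was near (8.0, 3.0) before and (8.5, 1.6) after, so it travelled √(0.5² + 1.4²) ≈ 1.5 units.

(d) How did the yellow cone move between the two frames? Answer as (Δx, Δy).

(1.4, 1.6)

The yellow cone started near (7.8, 1.5) and ended near (9.2, 3.1).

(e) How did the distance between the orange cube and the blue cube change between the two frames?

+4.1

They were about 1.8 units apart before and 5.9 after — 4.1 units further apart.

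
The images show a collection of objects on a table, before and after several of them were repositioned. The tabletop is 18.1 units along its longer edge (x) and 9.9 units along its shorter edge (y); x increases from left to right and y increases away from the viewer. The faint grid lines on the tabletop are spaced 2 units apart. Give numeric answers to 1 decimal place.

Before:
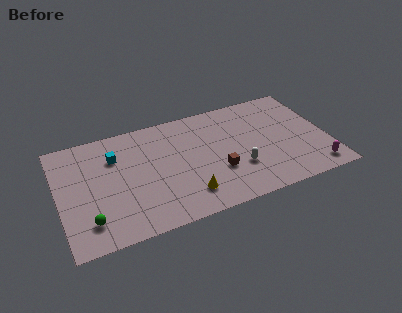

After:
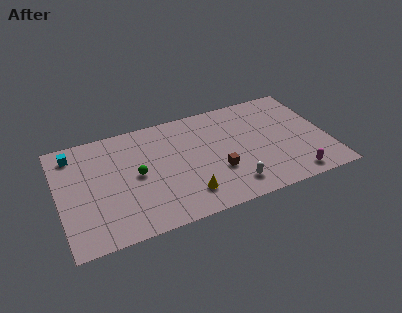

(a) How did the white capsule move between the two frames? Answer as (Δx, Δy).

(-0.6, -1.4)

The white capsule started near (11.9, 3.2) and ended near (11.3, 1.8).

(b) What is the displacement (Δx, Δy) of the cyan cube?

(-2.7, 1.2)

From the two frames, the cyan cube sits at roughly (3.9, 7.1) before and (1.2, 8.3) after.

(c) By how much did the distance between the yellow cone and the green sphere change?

-2.3

The distance was about 6.5 in the first image and 4.2 in the second, so they moved 2.3 units closer together.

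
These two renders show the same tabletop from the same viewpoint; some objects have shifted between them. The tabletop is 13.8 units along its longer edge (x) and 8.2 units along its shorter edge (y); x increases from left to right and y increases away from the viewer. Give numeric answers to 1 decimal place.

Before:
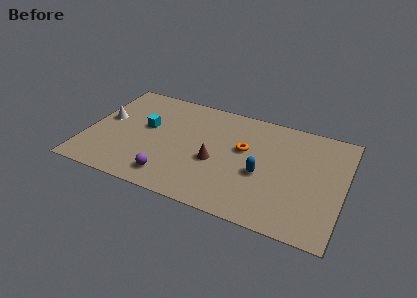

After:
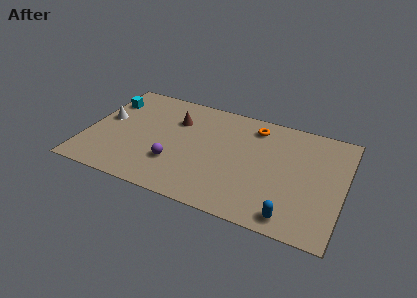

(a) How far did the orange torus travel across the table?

1.9

The orange torus was near (8.4, 4.9) before and (8.8, 6.8) after, so it travelled √(0.4² + 1.9²) ≈ 1.9 units.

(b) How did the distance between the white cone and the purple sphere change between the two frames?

-0.5

Before: roughly 5.0 units apart; after: 4.5. That's 0.5 units closer together.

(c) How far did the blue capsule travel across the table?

3.0

The blue capsule moved from about (9.5, 3.4) to (11.3, 1.0), a distance of √(1.8² + 2.4²) ≈ 3.0.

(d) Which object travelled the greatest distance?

the brown cone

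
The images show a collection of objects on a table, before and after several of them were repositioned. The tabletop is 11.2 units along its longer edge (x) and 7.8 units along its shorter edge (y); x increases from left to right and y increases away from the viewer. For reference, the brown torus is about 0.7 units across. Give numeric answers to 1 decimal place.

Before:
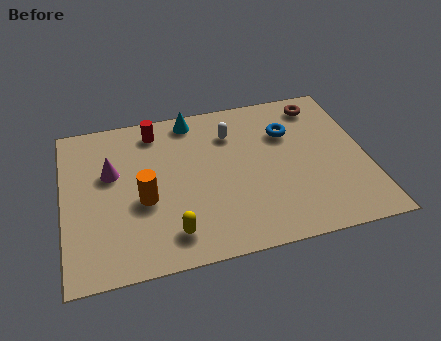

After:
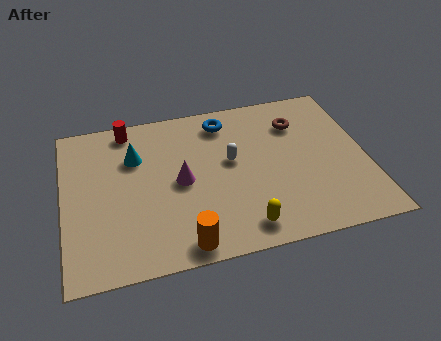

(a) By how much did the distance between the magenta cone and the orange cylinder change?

+1.1

Before: roughly 1.9 units apart; after: 3.0. That's 1.1 units further apart.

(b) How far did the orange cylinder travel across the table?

2.7

The orange cylinder moved from about (2.9, 3.2) to (4.2, 0.8), a distance of √(1.3² + 2.4²) ≈ 2.7.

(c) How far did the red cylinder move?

1.0

From (3.5, 6.6) to (2.5, 6.9), the red cylinder covered √(1.0² + 0.3²) ≈ 1.0 units.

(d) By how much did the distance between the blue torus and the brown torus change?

+1.0

The distance was about 1.8 in the first image and 2.8 in the second, so they moved 1.0 units further apart.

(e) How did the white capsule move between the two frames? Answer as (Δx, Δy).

(-0.1, -1.4)

From the two frames, the white capsule sits at roughly (6.3, 5.8) before and (6.2, 4.4) after.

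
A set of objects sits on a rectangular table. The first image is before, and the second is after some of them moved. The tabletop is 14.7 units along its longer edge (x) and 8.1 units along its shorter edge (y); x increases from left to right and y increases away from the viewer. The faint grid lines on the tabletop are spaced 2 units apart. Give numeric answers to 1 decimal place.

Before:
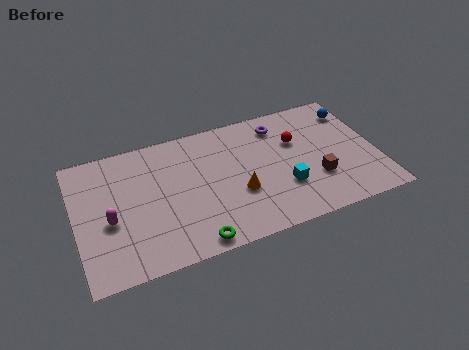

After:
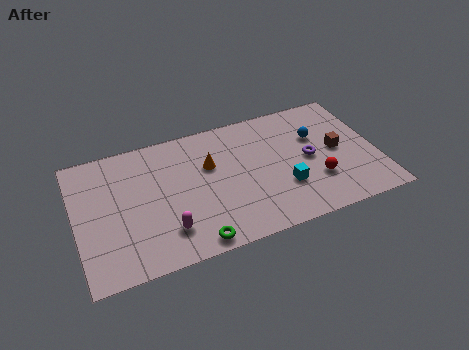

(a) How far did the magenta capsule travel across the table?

3.0

The magenta capsule was near (1.6, 3.4) before and (4.2, 1.9) after, so it travelled √(2.6² + 1.5²) ≈ 3.0 units.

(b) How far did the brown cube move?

1.9

The brown cube moved from about (11.6, 2.6) to (12.8, 4.1), a distance of √(1.2² + 1.5²) ≈ 1.9.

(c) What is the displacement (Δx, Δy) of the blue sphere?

(-2.0, -1.1)

The blue sphere was at about (13.9, 6.4) and moved to about (11.9, 5.3).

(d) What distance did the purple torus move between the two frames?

2.9

The purple torus was near (10.2, 6.6) before and (11.4, 4.0) after, so it travelled √(1.2² + 2.6²) ≈ 2.9 units.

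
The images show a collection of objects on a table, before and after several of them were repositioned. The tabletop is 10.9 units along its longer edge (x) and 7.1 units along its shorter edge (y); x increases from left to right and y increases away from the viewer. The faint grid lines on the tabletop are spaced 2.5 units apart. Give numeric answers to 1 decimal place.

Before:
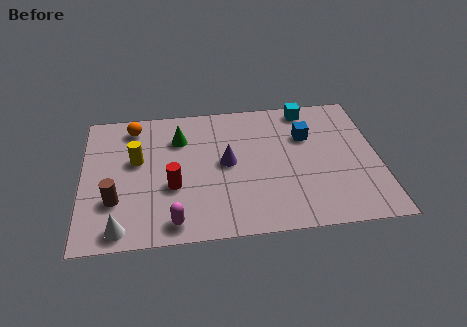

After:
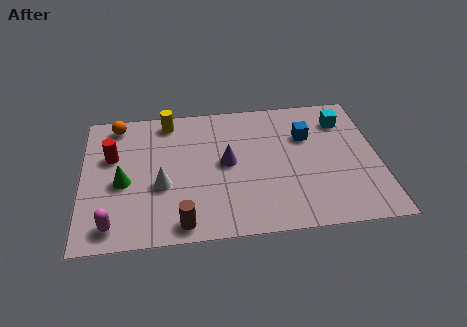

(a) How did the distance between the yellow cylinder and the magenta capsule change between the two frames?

+2.1

The distance was about 3.5 in the first image and 5.6 in the second, so they moved 2.1 units further apart.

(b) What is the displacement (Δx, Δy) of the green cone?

(-2.1, -2.1)

The green cone started near (3.6, 5.2) and ended near (1.5, 3.1).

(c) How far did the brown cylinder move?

2.8

The brown cylinder moved from about (1.2, 2.2) to (3.6, 0.8), a distance of √(2.4² + 1.4²) ≈ 2.8.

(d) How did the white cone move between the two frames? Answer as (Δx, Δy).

(1.5, 2.0)

The white cone started near (1.4, 0.8) and ended near (2.9, 2.8).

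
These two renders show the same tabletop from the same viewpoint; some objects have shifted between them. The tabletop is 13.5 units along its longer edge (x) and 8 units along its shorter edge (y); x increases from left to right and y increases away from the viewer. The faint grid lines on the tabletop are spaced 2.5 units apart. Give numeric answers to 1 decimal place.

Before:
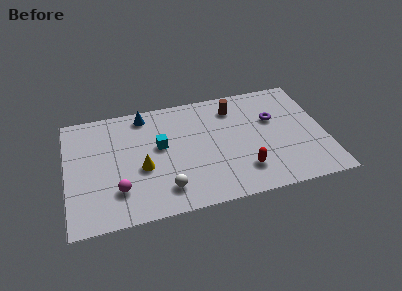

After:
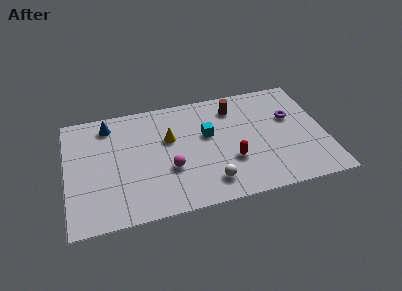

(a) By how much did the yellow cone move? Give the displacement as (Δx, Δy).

(1.5, 1.7)

The yellow cone started near (3.9, 3.3) and ended near (5.4, 5.0).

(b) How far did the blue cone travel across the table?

1.9

From (4.2, 7.0) to (2.3, 6.7), the blue cone covered √(1.9² + 0.3²) ≈ 1.9 units.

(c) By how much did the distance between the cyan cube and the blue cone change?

+2.9

They were about 2.5 units apart before and 5.4 after — 2.9 units further apart.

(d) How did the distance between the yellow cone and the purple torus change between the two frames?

-0.8

Before: roughly 7.2 units apart; after: 6.4. That's 0.8 units closer together.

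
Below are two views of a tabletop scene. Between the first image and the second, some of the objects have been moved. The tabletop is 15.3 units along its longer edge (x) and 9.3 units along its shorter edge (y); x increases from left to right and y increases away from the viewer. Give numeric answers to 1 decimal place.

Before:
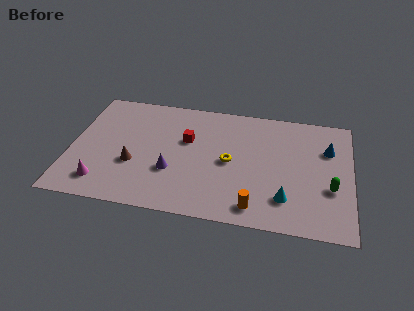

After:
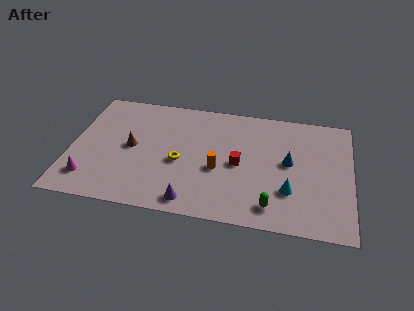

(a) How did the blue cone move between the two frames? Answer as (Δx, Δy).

(-2.1, -1.4)

The blue cone was at about (14.0, 6.4) and moved to about (11.9, 5.0).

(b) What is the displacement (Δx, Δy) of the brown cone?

(-0.2, 1.3)

The brown cone started near (3.5, 3.4) and ended near (3.3, 4.7).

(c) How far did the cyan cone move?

0.6

The cyan cone was near (11.8, 2.2) before and (12.0, 2.8) after, so it travelled √(0.2² + 0.6²) ≈ 0.6 units.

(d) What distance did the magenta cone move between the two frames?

0.7

From (1.9, 1.7) to (1.2, 1.9), the magenta cone covered √(0.7² + 0.2²) ≈ 0.7 units.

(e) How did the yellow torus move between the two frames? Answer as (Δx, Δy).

(-2.7, -0.5)

The yellow torus was at about (8.7, 4.5) and moved to about (6.0, 4.0).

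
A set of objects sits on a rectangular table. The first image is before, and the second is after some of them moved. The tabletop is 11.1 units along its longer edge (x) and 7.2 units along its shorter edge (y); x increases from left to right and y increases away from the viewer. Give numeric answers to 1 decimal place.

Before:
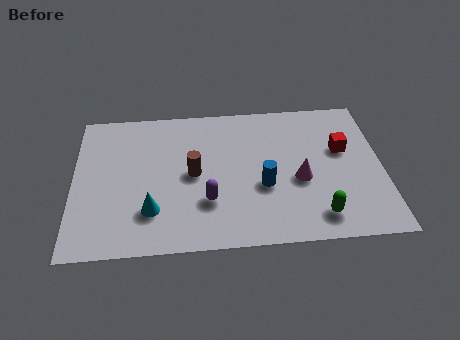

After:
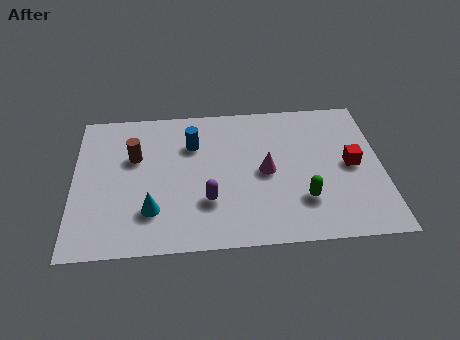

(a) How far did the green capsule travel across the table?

0.9

The green capsule moved from about (8.7, 1.2) to (8.2, 2.0), a distance of √(0.5² + 0.8²) ≈ 0.9.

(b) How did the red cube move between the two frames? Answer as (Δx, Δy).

(0.3, -0.8)

The red cube was at about (9.7, 4.4) and moved to about (10.0, 3.6).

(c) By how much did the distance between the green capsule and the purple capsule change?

-0.6

Before: roughly 4.0 units apart; after: 3.4. That's 0.6 units closer together.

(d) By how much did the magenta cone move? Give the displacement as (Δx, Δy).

(-1.2, 0.5)

From the two frames, the magenta cone sits at roughly (8.1, 3.0) before and (6.9, 3.5) after.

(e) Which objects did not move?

the purple capsule and the cyan cone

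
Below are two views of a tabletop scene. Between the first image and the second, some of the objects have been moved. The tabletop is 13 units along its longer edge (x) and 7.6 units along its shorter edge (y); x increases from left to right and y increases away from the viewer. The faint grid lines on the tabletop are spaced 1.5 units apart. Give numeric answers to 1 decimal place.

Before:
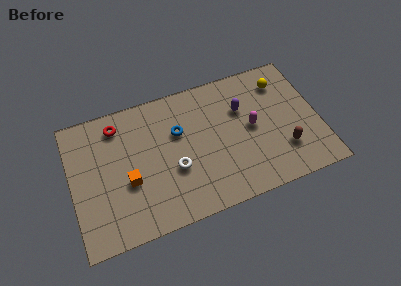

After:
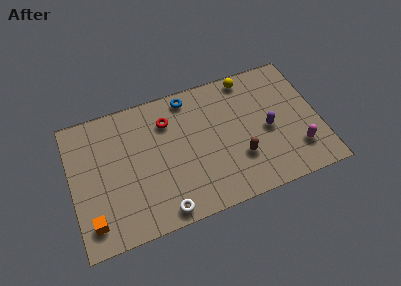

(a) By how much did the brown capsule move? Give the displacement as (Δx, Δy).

(-2.3, 0.3)

From the two frames, the brown capsule sits at roughly (11.0, 2.1) before and (8.7, 2.4) after.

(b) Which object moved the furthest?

the magenta capsule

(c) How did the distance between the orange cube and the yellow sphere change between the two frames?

+1.3

The distance was about 8.9 in the first image and 10.2 in the second, so they moved 1.3 units further apart.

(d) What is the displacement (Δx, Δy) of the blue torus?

(0.7, 1.8)

The blue torus started near (5.7, 4.9) and ended near (6.4, 6.7).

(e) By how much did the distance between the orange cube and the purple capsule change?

+3.1

The distance was about 6.5 in the first image and 9.6 in the second, so they moved 3.1 units further apart.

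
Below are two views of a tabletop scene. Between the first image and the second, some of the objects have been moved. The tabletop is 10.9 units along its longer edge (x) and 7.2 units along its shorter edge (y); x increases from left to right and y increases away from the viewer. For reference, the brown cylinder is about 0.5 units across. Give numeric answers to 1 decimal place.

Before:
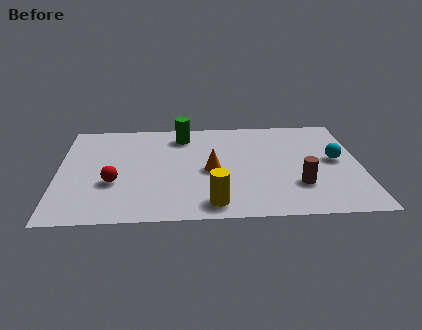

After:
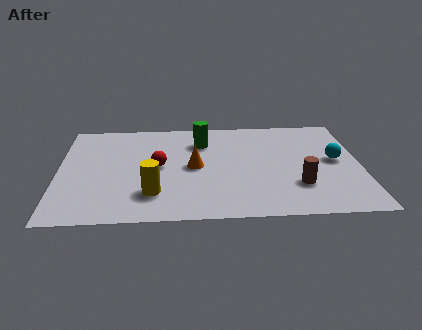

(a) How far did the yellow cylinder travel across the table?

2.2

From (5.5, 1.0) to (3.4, 1.8), the yellow cylinder covered √(2.1² + 0.8²) ≈ 2.2 units.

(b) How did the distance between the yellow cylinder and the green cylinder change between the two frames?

-1.0

Before: roughly 5.0 units apart; after: 4.0. That's 1.0 units closer together.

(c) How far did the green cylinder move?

0.9

The green cylinder moved from about (4.5, 5.9) to (5.2, 5.4), a distance of √(0.7² + 0.5²) ≈ 0.9.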